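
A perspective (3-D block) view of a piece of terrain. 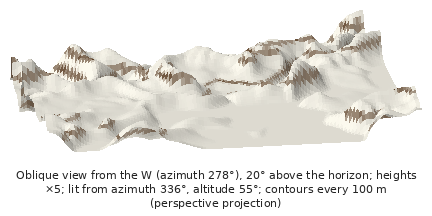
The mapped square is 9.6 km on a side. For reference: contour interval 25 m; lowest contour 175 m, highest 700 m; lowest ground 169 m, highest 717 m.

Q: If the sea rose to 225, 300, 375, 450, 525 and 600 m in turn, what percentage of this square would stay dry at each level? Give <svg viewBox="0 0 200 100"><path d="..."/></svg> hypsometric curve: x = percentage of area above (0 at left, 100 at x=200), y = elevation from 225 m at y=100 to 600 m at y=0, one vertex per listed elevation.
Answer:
<svg viewBox="0 0 200 100"><path d="M194 100l-20-20-21-20-16-20-66-20-57-20"/></svg>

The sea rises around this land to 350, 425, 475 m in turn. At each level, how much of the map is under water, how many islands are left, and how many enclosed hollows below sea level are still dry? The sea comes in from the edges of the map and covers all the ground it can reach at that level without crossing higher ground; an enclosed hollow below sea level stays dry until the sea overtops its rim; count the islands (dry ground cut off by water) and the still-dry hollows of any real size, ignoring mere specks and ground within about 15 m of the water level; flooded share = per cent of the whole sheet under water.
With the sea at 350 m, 19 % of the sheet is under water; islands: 0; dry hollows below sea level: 0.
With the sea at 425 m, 29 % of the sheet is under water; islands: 0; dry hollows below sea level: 0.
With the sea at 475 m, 34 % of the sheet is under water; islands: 0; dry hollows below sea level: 0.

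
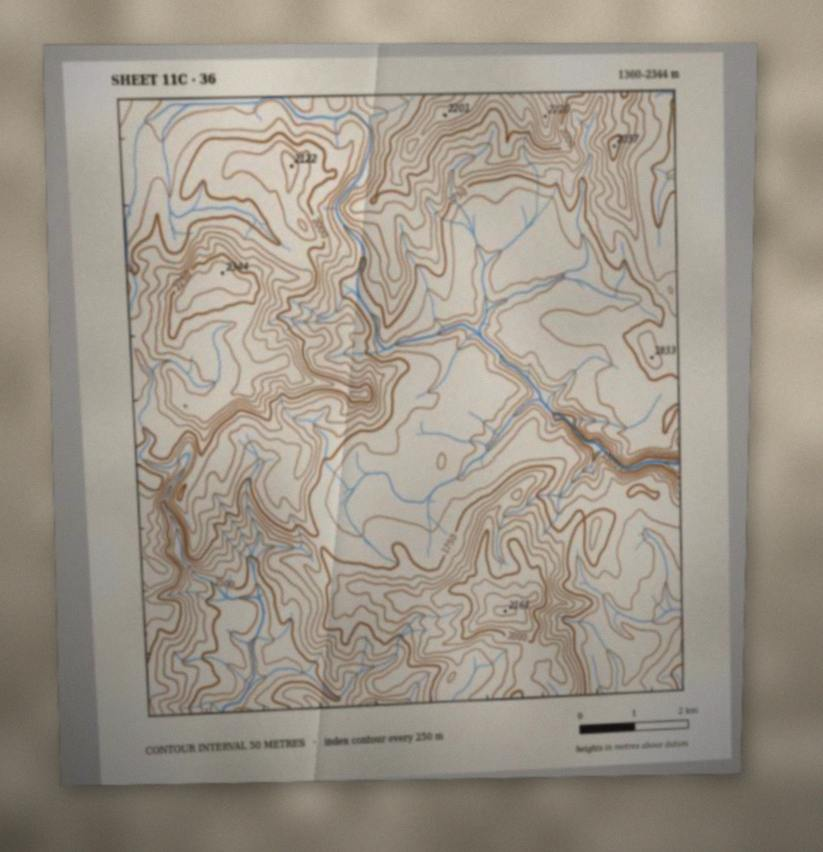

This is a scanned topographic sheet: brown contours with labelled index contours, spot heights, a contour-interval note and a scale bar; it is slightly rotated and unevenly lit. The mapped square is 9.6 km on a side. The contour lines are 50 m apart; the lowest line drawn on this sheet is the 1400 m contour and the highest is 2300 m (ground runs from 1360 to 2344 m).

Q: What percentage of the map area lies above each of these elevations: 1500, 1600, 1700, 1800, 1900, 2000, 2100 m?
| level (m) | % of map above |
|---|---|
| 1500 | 96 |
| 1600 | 91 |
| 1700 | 68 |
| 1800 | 47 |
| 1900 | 32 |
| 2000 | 17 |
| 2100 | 7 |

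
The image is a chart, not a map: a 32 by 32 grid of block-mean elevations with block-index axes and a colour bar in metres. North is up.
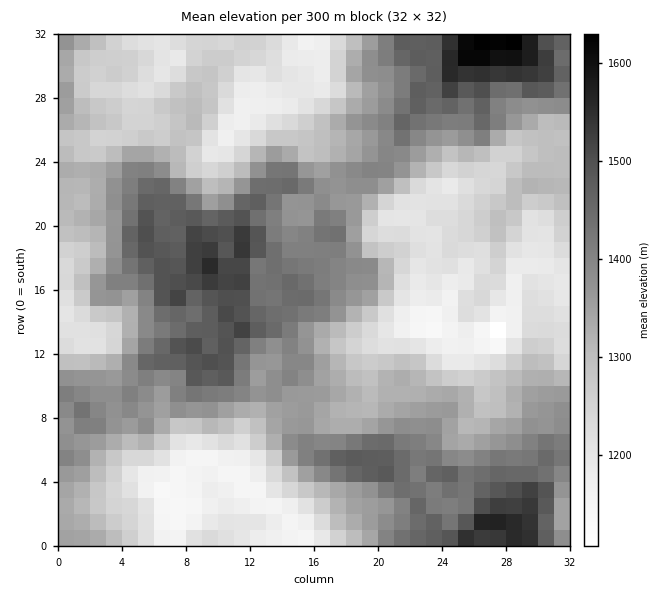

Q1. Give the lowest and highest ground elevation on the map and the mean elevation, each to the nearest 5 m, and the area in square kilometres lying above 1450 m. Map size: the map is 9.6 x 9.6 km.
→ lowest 1090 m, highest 1645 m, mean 1335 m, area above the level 14.8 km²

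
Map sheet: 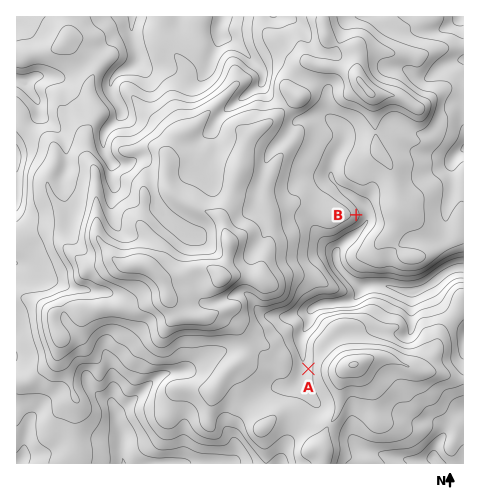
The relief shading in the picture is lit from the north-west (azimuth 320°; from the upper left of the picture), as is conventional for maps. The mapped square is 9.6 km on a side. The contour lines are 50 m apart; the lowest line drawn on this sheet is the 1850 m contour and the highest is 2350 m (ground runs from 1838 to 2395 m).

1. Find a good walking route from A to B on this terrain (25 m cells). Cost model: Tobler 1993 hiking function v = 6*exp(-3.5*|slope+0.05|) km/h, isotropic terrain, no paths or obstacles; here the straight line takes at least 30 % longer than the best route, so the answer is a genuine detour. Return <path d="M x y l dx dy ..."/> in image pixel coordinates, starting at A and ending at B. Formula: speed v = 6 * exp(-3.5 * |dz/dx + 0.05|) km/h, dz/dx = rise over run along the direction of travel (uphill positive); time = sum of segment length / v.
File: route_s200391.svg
<path d="M308 369l-6-12 0-7-4-9 0-9 2-5 0-6-1-2-2-3-2-2 0-2 19-36 0-5-5-9 0-10 7-14 2-1 7-3 3 0 23-12 4-4 1-3"/>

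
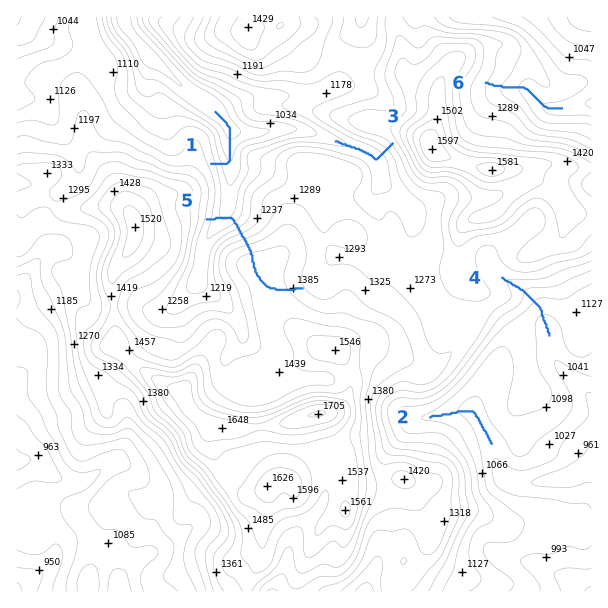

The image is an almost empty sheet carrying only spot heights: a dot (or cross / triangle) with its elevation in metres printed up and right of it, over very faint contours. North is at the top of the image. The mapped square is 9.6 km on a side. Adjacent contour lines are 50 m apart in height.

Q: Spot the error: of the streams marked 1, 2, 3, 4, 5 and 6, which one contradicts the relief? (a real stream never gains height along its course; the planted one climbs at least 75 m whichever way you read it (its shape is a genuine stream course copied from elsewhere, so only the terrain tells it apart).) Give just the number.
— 5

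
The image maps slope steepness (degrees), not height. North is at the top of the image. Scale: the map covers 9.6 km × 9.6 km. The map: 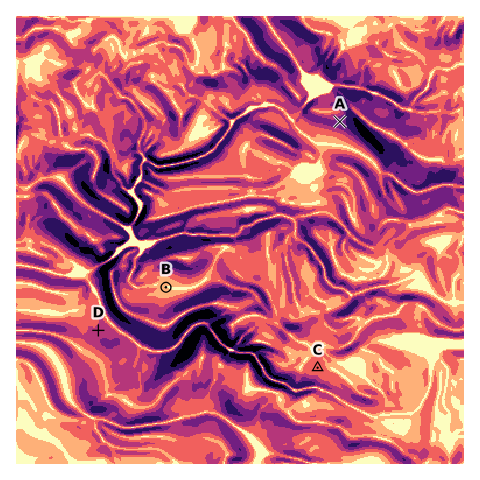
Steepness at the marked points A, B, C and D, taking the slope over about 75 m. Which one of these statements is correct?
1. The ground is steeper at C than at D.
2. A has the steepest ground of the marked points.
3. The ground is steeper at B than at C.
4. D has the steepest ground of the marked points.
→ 2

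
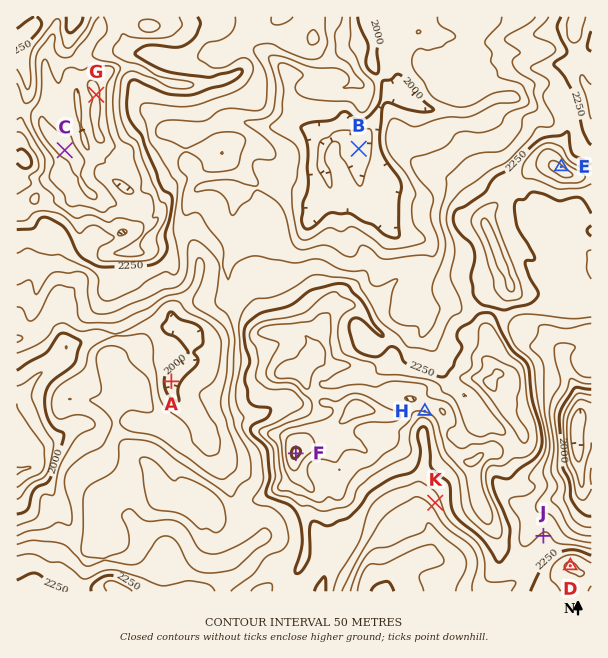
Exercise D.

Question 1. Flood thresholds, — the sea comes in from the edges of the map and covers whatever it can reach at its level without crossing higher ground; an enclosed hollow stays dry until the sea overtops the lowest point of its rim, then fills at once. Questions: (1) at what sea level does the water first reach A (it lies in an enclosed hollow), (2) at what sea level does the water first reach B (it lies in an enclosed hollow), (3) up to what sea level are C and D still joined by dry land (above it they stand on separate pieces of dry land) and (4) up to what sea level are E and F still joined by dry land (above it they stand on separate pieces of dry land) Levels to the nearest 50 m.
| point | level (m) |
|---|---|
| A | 2050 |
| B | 2000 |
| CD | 2150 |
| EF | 2250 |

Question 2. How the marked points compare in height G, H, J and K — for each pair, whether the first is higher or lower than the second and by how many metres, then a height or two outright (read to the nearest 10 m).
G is higher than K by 290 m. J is lower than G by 250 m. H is higher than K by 180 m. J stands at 2210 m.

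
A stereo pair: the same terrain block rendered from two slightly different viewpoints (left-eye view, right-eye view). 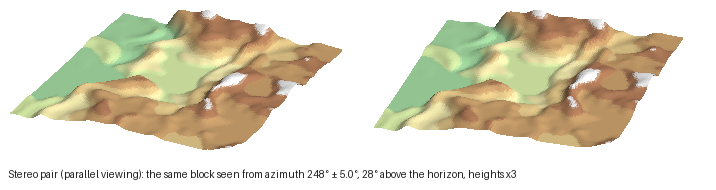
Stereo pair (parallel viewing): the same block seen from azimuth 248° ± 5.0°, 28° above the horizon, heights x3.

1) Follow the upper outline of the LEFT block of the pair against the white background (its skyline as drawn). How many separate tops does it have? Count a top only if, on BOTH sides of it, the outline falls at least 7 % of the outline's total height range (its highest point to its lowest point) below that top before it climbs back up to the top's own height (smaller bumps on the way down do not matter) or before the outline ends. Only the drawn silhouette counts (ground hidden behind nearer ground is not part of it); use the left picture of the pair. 2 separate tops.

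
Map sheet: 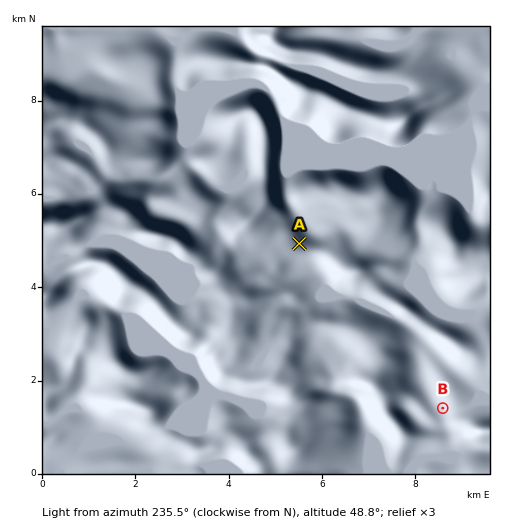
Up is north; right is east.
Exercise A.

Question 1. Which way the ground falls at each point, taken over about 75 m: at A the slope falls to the NE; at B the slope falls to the SW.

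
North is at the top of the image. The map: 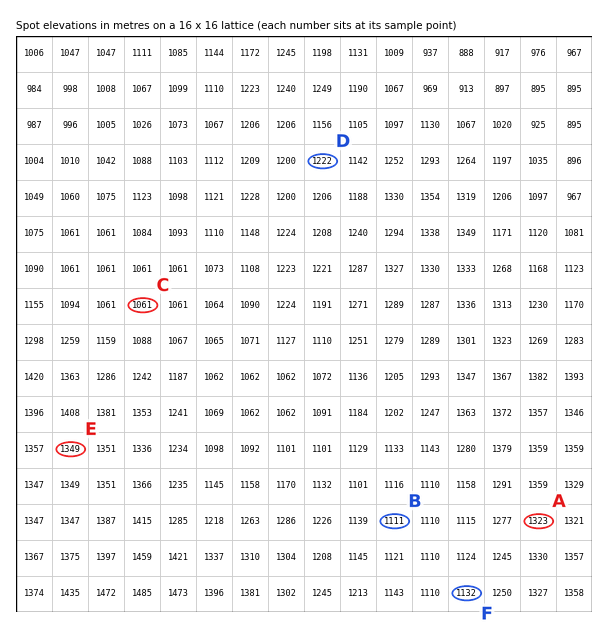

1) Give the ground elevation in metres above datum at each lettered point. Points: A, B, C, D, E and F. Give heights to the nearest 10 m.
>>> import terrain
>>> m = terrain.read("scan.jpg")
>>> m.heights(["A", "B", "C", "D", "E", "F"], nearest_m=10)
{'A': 1320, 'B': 1110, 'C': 1060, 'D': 1220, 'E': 1350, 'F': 1130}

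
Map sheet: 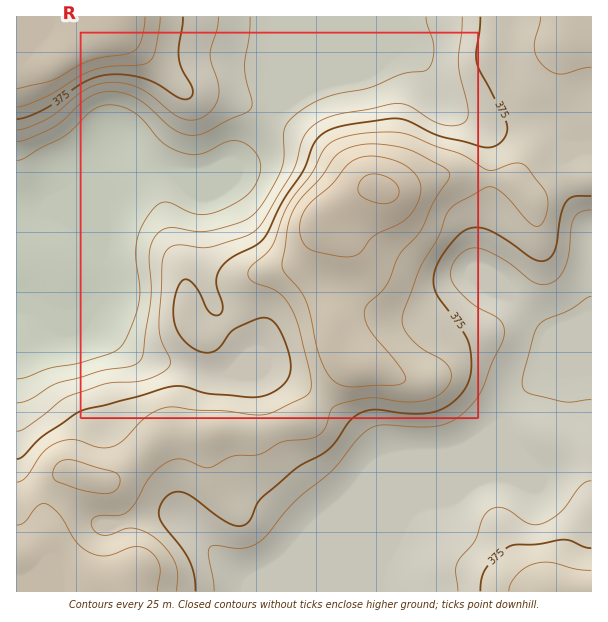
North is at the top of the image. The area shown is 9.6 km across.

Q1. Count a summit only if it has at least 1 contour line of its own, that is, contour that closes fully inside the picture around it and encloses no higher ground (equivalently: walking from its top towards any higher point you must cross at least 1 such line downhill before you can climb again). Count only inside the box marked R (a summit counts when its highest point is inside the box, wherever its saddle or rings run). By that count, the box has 1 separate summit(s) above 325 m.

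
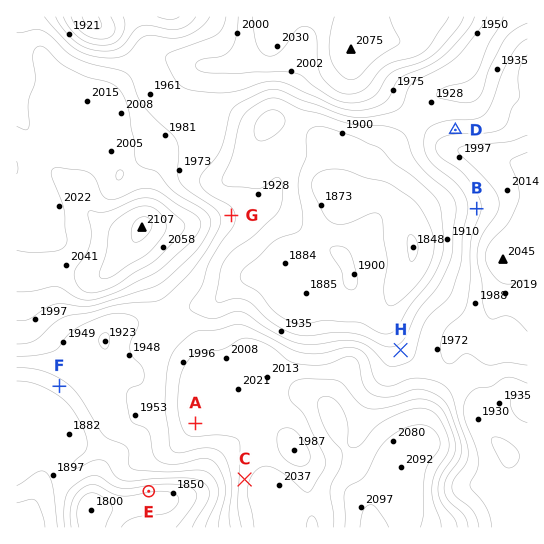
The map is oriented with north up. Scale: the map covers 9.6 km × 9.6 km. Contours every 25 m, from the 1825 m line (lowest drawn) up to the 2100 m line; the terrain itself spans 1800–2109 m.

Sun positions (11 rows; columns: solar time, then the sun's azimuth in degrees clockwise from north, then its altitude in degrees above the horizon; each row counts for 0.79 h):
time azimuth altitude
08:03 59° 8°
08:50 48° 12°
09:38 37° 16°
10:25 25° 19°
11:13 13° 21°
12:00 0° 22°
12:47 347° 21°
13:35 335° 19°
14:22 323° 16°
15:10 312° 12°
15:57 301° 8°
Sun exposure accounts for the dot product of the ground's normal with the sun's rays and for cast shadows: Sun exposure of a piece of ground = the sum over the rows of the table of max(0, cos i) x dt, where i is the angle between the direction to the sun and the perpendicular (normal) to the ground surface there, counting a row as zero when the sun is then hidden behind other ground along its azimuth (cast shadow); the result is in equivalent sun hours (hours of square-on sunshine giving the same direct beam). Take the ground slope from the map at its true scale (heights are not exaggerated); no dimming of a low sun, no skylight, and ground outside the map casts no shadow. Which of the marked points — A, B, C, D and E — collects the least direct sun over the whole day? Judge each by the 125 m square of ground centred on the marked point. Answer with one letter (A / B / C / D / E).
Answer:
E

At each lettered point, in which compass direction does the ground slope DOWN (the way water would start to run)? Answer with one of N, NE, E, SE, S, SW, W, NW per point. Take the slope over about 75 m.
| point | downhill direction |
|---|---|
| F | SW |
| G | E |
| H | NW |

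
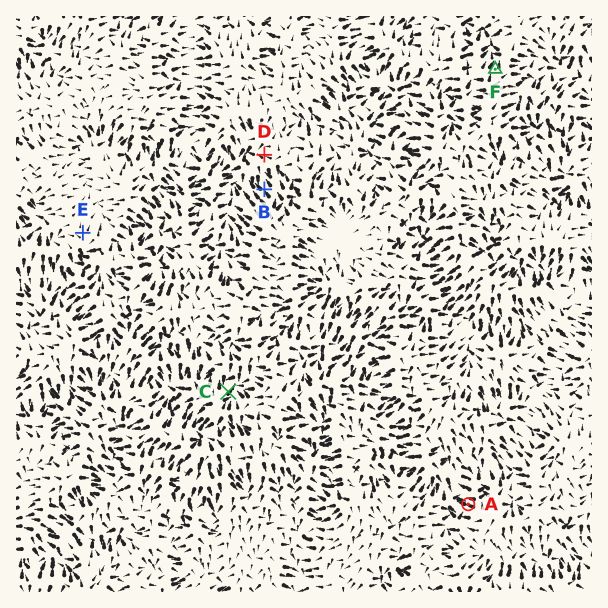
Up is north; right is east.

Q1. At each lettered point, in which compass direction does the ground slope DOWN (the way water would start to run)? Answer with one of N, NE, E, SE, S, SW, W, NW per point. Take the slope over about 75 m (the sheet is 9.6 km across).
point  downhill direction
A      W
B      NW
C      NE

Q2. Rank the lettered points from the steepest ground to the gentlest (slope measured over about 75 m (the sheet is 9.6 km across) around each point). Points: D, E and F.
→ F D E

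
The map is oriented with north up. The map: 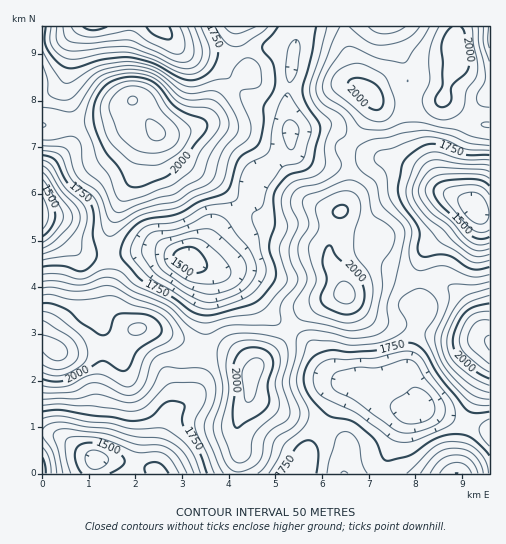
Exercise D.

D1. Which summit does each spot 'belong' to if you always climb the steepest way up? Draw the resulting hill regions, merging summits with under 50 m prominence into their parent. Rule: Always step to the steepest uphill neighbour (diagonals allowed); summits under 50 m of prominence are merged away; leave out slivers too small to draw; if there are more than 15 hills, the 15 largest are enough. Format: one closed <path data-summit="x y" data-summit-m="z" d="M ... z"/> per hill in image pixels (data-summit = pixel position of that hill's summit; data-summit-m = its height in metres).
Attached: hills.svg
<path data-summit="156 132" data-summit-m="2162" d="M158 26l-78 0-15 10-23 3 0 182 16 10 17 18 12 6 22 2 33-6 20 0 24 8 9-2 52-55 9-21 34-35-3-49 7-42-2-5-11-3-13 0-19 2-15 6-42-2-15-7z"/><path data-summit="345 293" data-summit-m="2073" d="M291 144l-3 5-32 32-6 17-14 18-19 16-16 20-12 8 51 20 32 38 32 21 9 8 9 17 19 17 20 2 19 16 18 9 7 2 13-1 2-3-12-28 0-17 14-52-4-23 2-23 7-16 48-40-7-5-28-13-21-18-28-11-10-2-30 2-12 4-18 0-19-7-10-9z"/><path data-summit="54 349" data-summit-m="2173" d="M43 222l-1 211 17 3 36 23 0 15 61 0 3-25 7-27 8-12 16-10 6-11 9-52 0-27 4-22-1-13-4-6-9-6-33-12-20 0-33 6-22-2-12-6-17-18z"/><path data-summit="251 374" data-summit-m="2070" d="M201 265l-1 1 8 9 1 13-4 22 0 27-7 43-8 20-16 10-8 12-10 40 0 11 143 1 8-23 10-21 12-16 9-21 8-9 6-2-11-1-9-7-10-10-9-17-14-12-27-17-32-38-11-6-13-2z"/><path data-summit="489 343" data-summit-m="2159" d="M474 208l-42 34-8 11-6 22 1 20 3 14-11 40-3 29 13 30 68 23 1-217-10-1z"/><path data-summit="370 95" data-summit-m="2026" d="M391 26l-91 0-5 17-8 54 2 29 2 4 32-4 10 2 25 20 15 8 44 14 27 20-32-50-5-68z"/><path data-summit="454 48" data-summit-m="2036" d="M489 26l-97 1 15 45 5 68 27 44 11 10 18 8 16 12 6-1z"/><path data-summit="345 473" data-summit-m="1853" d="M361 383l-13 0-10 10-9 21-12 16-10 21-7 23 86-1 0-12 12-31 8-15 7-5-8 0-25-11z"/><path data-summit="457 473" data-summit-m="2001" d="M422 408l-11 3-7 8-18 42 1 13 103-1 0-42-2-1-23-6z"/><path data-summit="237 27" data-summit-m="1885" d="M299 26l-140 1 25 23 8 3 42 2 15-6 19-2 13 0 12 5z"/><path data-summit="43 473" data-summit-m="1780" d="M50 433l-8 1 1 40 51-1 1-14-31-21z"/>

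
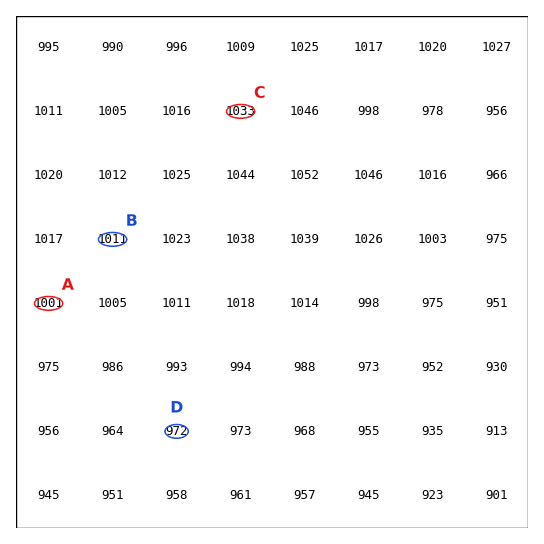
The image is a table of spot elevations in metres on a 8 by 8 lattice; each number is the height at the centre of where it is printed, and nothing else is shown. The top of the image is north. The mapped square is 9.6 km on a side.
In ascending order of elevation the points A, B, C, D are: D A B C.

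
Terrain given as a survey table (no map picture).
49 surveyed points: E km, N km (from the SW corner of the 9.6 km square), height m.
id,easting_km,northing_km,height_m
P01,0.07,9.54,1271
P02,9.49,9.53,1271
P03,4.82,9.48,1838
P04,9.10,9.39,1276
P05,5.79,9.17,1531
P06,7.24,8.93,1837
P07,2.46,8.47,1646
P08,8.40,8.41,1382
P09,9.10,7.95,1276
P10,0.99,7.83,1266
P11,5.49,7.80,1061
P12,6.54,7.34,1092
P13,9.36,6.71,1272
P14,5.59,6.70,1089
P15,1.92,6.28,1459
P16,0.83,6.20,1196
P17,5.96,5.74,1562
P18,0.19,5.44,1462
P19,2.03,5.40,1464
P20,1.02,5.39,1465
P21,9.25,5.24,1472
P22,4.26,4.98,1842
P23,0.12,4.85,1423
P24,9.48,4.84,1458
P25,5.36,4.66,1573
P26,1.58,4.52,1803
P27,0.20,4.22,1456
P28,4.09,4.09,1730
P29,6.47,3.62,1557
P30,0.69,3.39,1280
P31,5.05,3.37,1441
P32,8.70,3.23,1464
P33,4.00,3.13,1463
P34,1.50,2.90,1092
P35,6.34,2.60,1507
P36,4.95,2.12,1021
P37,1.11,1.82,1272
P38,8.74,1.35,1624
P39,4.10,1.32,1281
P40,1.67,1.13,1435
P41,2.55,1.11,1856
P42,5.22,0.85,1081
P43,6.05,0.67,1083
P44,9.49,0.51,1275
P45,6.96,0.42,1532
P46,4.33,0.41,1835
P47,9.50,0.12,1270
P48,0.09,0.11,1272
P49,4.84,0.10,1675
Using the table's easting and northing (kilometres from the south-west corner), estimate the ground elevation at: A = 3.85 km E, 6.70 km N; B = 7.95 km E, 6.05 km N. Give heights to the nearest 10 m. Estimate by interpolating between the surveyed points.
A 1290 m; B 1450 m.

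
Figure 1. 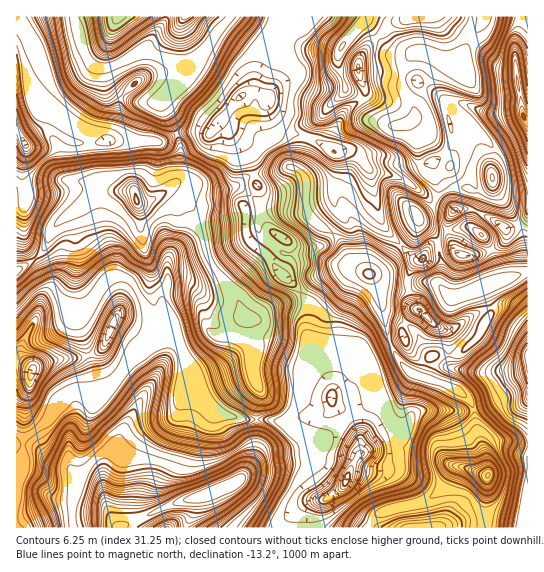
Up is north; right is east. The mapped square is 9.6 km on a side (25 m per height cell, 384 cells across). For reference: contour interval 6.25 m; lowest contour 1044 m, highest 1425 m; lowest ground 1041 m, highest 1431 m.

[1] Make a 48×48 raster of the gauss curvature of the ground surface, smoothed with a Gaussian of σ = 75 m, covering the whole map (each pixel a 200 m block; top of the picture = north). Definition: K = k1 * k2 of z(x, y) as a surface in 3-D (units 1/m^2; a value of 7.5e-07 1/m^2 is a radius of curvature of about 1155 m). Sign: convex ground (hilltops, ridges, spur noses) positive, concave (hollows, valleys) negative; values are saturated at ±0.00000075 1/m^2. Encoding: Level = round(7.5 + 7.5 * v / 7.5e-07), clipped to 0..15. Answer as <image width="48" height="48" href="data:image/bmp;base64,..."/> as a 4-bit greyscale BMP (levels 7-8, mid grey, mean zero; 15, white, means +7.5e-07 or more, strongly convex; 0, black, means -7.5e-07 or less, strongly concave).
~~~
<image width="48" height="48" href="data:image/bmp;base64,Qk32BAAAAAAAAHYAAAAoAAAAMAAAADAAAAABAAQAAAAAAIAEAAATCwAAEwsAABAAAAAAAAAAAAAAABEREQAiIiIAMzMzAERERABVVVUAZmZmAHd3dwCIiIgAmZmZAKqqqgC7u7sAzMzMAN3d3QDu7u4A////AHeHd3iId3iXd4d3eId3d2h3d4h4iHd3h3d3d2iYd3Znd4h3iHd3Zmeql3iHd3dmh3aYh3ind3Z4iIiHeIh3uHd4mHZ3d4MFd2fHd3eHeHh4d4iaWHZ3hJlmeIVHeJeUeHdmd3Z4h3d4mHefl5Z4h7tmebpFaG/4hol4h3d4h3eIiIivlpR3iId4eJh3pyv5codol3d4h3d3d3dmNnd3iIaId3eXmHdkmnd4p0Z3d3d3d3dla5R3h3ipZ3XHeJYjhmeHuaeId2eIeJt7/VZ3iHiXd3bKd4d7k3d3d6eIh2moeIhmA3iHd3Z3d4dXd4iIdnZ3VYmHd2mYeIiYBWeHd3d3d3iHaGR5h1Rod3iId3eId3d3i1V4eHeHhmrHZ1S4do6Jh3iIiZiIh3d4v4Z3eIh3dUh3iLpoh5yJiHd3eah4h3h5mXd3d3d3dqh3eZZneJuVh3h3doh3iIeIdomHd3eIiLiHcH13d3uUd2dnd3dniId3domId3eIiYd3dWqHaHZ3h1aXiHZnZndnh3d4d3iIdoeIaIhme3Z3iIeoh4d3Wqh3d5d4h3iZVbd3d3mWeHh4iIeYh3eHfId3eIeId4iYeIh6aHiIh3uoiIeLd3iJiHiIiIiHd3h3hzh2Z4eHl3iXd3d7h3h3iHd3iZdnd3d4iK+qyHd3eHdnd3d2Z3hnd3eHeJVYh4dnd2d4iHh2Z4l4dnd3d3eHd3eIeIdWd5h3eFV4d3iHiJeLh3iIiEaXd3d3eJl4aIeIiFWLdniIiIV2aIiqd0Z3eHd3d4h4ioeIiXm0aYiIiHN3eId6femoiHeId4d3aYiIh2nEfLhHd5doeIdlaYi5Z3iJh3iGh3iIdkd1iYc3h4eId3d3eHRmZ3iIh4mHhWh3hop1V32ohnaoeId3d3Z3d3d3h3eIh4d4h4mnR6h6VamIiId3d3d4iHeId3iIeId4eImG60R4ZomFd3d4i3d4eIiod3h3eIh3eZlUmneJl3mFZ3d3mnd3iIZniHh3iHh3eolnZnaHh2VtqIh3h4iHiqZneHd4d3h3ZXiId3e5hiJdt4mHeHaJmnWHVqqIdniJd3iHiHeohnhTeHiHeYV2eHaIh62YiYZ4iHZ4h3d4hv8jeHeIhm9yind3h2ZmeYiIeHiHd3h4h4pXeHeId4wgiYeHh4d3eHeIiHiIeIiIhyh3eHeId4gQmIiIh3dmdmeXiHiIeHd3domHd3Z4d4zZmIh3d3h3yIeoh3iIiHWHf4iHd3iUW5iGmHd3eId3l3R3d3iIh2JmiJh3Z4iGSYh3d3eIeId3h4d4d3d4h453Y4h3apiHm3d4iXd4iHd4d3hniHh3eJt3mId3iYiHend4iIeHeHeJd1iYd3h4eImHmHeIiIdnd3d3eIiHd3eIinqneId3eHTWuHiIeHVWd3d3d3eHd3d2aoiHiIiHeHJ1+XiIiHapeId4d3eId4d2aZd2eIiHd3eolXiHiIi5eIiIh4d4d3d3d3d3d3iIh3ioFYd3d4iYd3iIeJeJZ3eIeYeIh4eIiHeZRw=="/>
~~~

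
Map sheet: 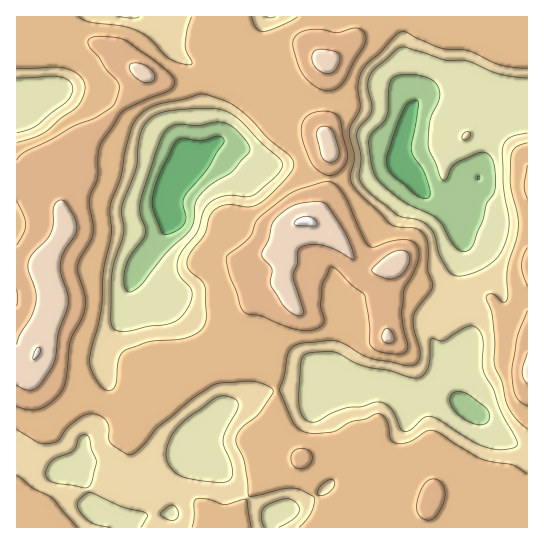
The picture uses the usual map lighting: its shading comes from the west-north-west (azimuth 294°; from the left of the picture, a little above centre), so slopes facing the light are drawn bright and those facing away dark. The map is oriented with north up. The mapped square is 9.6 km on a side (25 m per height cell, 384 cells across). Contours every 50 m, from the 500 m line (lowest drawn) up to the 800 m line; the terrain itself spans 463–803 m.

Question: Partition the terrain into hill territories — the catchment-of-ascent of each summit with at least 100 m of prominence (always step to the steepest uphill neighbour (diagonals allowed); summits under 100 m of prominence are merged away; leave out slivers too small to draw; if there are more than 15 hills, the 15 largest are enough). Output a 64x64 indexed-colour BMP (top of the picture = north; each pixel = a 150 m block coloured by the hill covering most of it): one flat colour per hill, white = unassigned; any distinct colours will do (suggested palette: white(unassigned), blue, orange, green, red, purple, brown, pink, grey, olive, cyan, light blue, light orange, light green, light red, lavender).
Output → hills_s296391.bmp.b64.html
<image width="64" height="64" href="data:image/bmp;base64,Qk12CAAAAAAAAHYAAAAoAAAAQAAAAEAAAAABAAQAAAAAAAAIAAATCwAAEwsAABAAAAAAAAAA////ALR3HwAOf/8ALKAsACgn1gC9Z5QAS1aMAMJ34wB/f38AIr28AM++FwDox64AeLv/AIrfmACWmP8A1bDFABERERERERERERERERERERERERERERERERERERERERERERERERERERERERERERERERERERERERERERERERERERERERERERERERERERERERERERERERERERERERERERERERERERERERERERERERERERERERERERERERERERERERERERERERERERERERERERERERERERERERERERERERERERERERERERERERERERERERERERERERERERERERERERERERERERERERERERERERERERERERERERERERERERERERERERIiIRERERERERERERERERERERERERERERERERERERESIiIiERERERERERERERERERERERERERERERERERERESIiIiIRERERERERERERERERERERERERERERERERERERIiIiIhERERERERERERERERERERERERERERERERERETMiIiIiIRERERERERERERERERERERERERERERERERETMyIiIiIiEREREREREREREREREREREREREREREREREzMzIiIiIiIRERERERERERERERERERERERERERERERETMzMiIiIiIiEREREREREREREREREREREREREREREREzMzMyIiIiIiIREREREREREREREREREREREREREREREzMzMzIiIiIiIhEREREREREREREREREREREREREREREzMzMzMiIiIiIiERERERERERERERERERERERERERERETMzMzMyIiIiIiIRERERERERERERERERERERERERERERMzMzMzIiIiIiIhEREREREREREREREREREREREREREREzMzMzMiIiIiIiERERERERERERERERERERERERERERERMzMzMyIiIiIiIREREREREREREREREREREREREREREREzMzMzIiIiIiIhERERERERERERERERERERERERERERETMzMzMiIiIiIiIREREREREREREREREREREREREREREREzMzMyIiIiIiIhERERERERERERERERERERERERERERETMzMzIiIiIiIiIRERERERERERERERERERERERERERETMzMzMiIiIiIiIhERERERERERERERERERERERERERETMzMzMyIiIiIiIiIRERERERERERERERERERERERERERMzMzMzIiIiIiIiIhERERERERERERERERERERERERERMzMzMzMiIiIiIiIiEREREREREREREREREREREREREREzMzMzMyIiIiIiIiIRERERERERERERERERERERERERETMzMzMzIiIiIiIiIiEREREREREREREREREREREREREREzMzMzMiIiIiIiIiIRERERERERERERERERERERERERETMzMzMyIiIiIiIiIiEREREREREREREREREREREREREREzMzMzIiIiIiIiIiIhERERERERERERERERERERERERETMzMzMiIiIiIiIiIiERERERERERERERERERERERERERMzMzMyIiIiIiIiIiIhEREREREREREREREREREREREREzMzMzIiIiIiIiIiIiIREREREREREREREREREREREREzMzMzMiIiIiIiIiIiIhERERERERERERERERERERERERMzMzMyIiIiIiIiIiIiERERERERERERERERERERERERETMzMzIiIiIiIiIiIiIRERERERERERERERERERERERERMzMzMiIiIiIiIiIiIhEREREREREREREREREREREREREzMzMyIiIiIiIiIiIiERERERERERERERERERERERERETMzMzIiIiIiIiIiIiIhEREREREREREREREREREREREREzMzMiIiIiIiIiIiIiIRERERERERERERERERERERERETMzMyIiIiIiIiIiIiIhERERERERERERERERERERERERMzMzIiIiIiIiIiIiIiIhERERERERERERERERERERERETMzMiIiIiIiIiIiIiIiIRERERERERERERERERERERERMzMyIiIiIiIiIiIiIiIhEREREREREREREREREREREREzMzIiIiIiIiIiIiIiIiERERERERERERERERERERERETMzMiIiIiIiIiIiIiIiEREREREREREREREREREREREREzMyIiIiIiIiIiIiIiIRERERERERERERERERERERERERMzIiIiIiIiIiIiIiIhEREREREREREREREREREREREREREiIiIiIiIiIiIiIiERERERERERERERERERERERERERESIiIiIiIiIiIiIiIRERERERERERERERERERERERERERIiIiIiIiIiIiIiIhEREREREREREREREREREREREREREiIiIiIiIiIiIiIiERERERERERERERERERERERERERESIiIiIiIiIiIiIiIRERERERERERERERERERERERERERIiIiIiIiIiIiIiEREREREREREREREREREREREREREREiIiIiIiIiIiIiERERERERERERERERERERERERERERESIiIiIiIiIiIiERERERERERERERERERERERERERERERIiIiIiIiIiIiIREREREREREREREREREREREREREREREiIiIiIiIiIiIhERERERERERERERERERERERERERERESIiIiIiIiIiIiERERERERERERERERERERERERERERER"/>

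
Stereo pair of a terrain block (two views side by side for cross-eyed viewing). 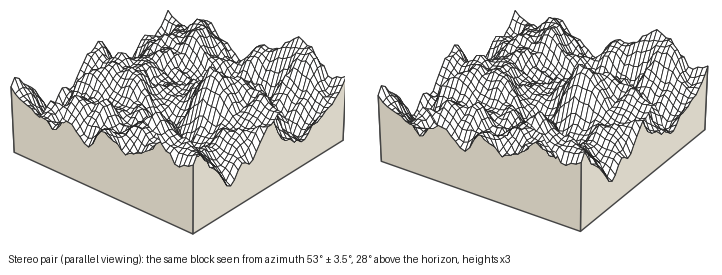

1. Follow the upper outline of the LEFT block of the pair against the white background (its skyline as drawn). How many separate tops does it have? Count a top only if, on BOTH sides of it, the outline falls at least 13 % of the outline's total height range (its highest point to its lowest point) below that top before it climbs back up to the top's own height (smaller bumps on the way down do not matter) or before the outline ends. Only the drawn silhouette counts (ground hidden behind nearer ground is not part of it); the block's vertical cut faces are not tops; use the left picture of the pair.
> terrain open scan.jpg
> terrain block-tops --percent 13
3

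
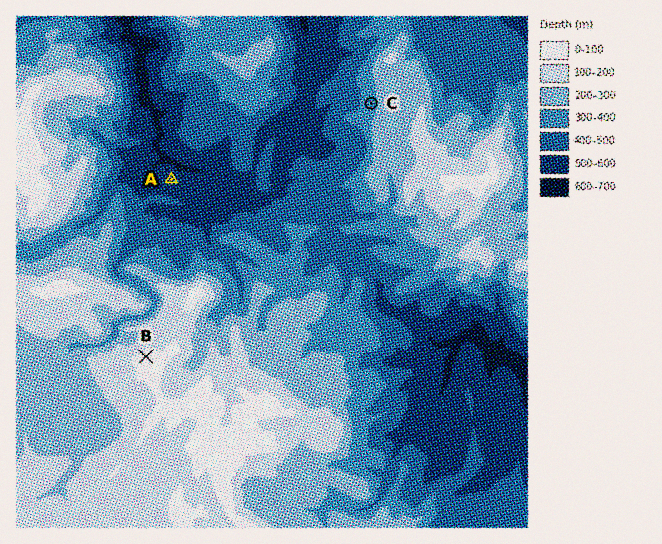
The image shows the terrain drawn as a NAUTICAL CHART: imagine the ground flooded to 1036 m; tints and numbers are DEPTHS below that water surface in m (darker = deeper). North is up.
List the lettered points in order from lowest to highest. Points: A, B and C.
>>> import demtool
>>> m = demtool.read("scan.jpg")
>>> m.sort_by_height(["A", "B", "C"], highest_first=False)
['A', 'C', 'B']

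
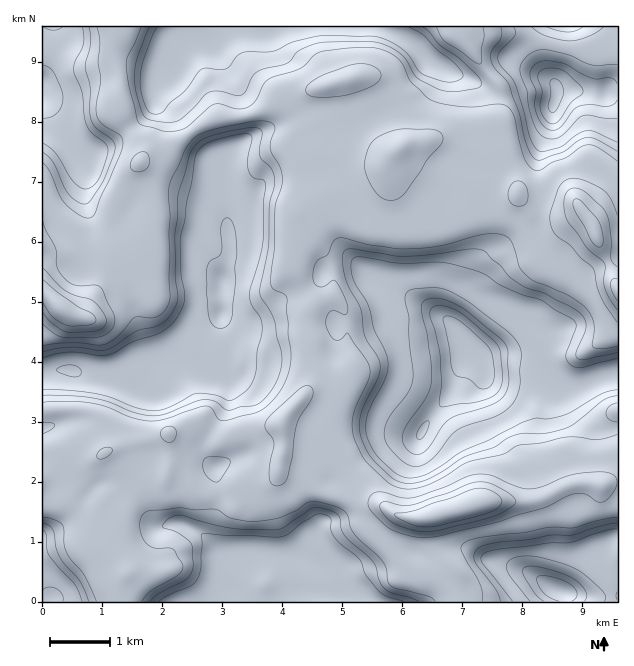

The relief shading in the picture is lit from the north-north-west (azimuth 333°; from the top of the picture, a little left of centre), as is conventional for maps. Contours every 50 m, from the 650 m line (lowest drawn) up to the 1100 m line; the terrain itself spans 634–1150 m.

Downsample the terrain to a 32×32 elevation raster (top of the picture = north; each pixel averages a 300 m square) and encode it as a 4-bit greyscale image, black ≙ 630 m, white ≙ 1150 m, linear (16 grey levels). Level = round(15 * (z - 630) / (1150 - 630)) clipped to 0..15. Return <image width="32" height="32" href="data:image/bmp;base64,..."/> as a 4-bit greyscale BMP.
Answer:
<image width="32" height="32" href="data:image/bmp;base64,Qk12AgAAAAAAAHYAAAAoAAAAIAAAACAAAAABAAQAAAAAAAACAAATCwAAEwsAABAAAAAAAAAAAAAAABEREQAiIiIAMzMzAERERABVVVUAZmZmAHd3dwCIiIgAmZmZAKqqqgC7u7sAzMzMAN3d3QDu7u4A////AFWKqoZlVVVVVWiZqpdTEkVXmqqpdVVVVVZ6qqqFQzRVaaqqqXVVVVVXmqqpdVVVVXqqqZh2ZmZVeaq7qpiId2aaqqmHiJmYdoqs7u3LqqqYqqqqqqmqqpmqvM3v/cu6qqqqqqqpqquqqqmJvNy7u7uqqqqqqZq7qqqWVoqqqqqqqquqqqqqq6qpZTRWeZqqqpqqqquqqruqqFQyRVZ4iZmqqph5qYmruqllQjNFVmeJiHZlVndnirqqdVMhE1VVZ1VVVVVVVnmqqoZUEQJVVVVlZlVVVVZ4qqqGVBACVVeHqqqGZVVWeaqZdVMQE1VXms7sqYZVVnmqmGVTEUVVZpru26qoVVaJqphlUzRVVnir27qqqFVWmqmXVVVVZniarbqqqqdVVoqphlZmZniaqry6qqqnVVWKqoiJmIiIqqvMuqqqp1VVeqqqqqqqmaq87KqaqqhVVXqqqqqqqqqqveyoeqqoZVV6qqq7qqqqur3Ll2iqqWVWeaqqu7qqqqqruoZXq6llVoqqqry7qqqomqplV5qqhmaaqqq8y6qqlmeXVXmpiJqYmqqqqqqqqoQ1ZVV6qGeJmaqqqqqqmZlzE0RFeqdWeIiqq7uqqHiJYxEzVomXVWZ3iaq7uoZnl1MjRFaJp1VVZmeJqqlleZZVVVVVeqllVVVVZmZmZ6qYZURV"/>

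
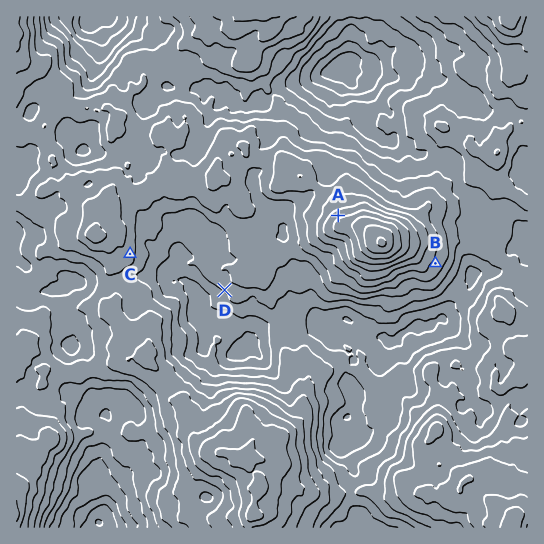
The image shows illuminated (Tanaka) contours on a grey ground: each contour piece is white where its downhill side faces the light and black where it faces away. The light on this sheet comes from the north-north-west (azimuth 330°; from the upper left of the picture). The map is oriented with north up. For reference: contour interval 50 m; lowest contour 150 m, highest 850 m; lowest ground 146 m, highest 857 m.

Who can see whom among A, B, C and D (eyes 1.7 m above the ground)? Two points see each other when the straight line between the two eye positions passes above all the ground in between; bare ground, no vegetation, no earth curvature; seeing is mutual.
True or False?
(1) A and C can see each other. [True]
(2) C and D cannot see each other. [False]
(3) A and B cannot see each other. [True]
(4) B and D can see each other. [False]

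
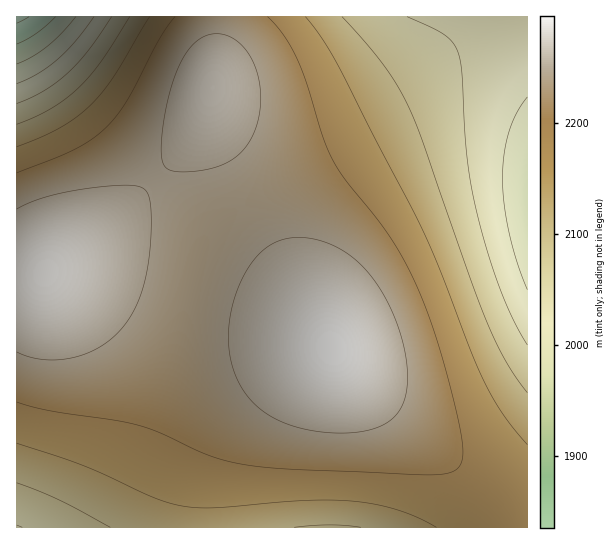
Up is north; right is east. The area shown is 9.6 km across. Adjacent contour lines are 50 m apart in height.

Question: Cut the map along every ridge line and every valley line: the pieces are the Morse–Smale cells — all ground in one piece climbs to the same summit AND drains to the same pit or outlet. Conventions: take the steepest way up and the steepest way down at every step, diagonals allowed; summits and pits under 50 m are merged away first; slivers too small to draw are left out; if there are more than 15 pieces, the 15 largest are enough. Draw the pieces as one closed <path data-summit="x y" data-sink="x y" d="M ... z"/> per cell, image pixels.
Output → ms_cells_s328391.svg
<path data-summit="333 349" data-sink="17 527" d="M210 99l-13 28-10 16-27 32-27 28-88 70-29 4 0 250 497 1-4-13-19-20-119-102-35-38-28-50-61-88-19-34-16-44-3-16z"/><path data-summit="333 349" data-sink="527 195" d="M527 16l-309 0-2 51-7 39 0 17 4 22 20 49 32 51 43 60 28 50 35 38 119 102 19 20 5 13 14-1z"/><path data-summit="333 349" data-sink="17 17" d="M217 16l-201 1 1 259 17 0 11-3 88-70 46-49 18-27 14-29 5-31z"/>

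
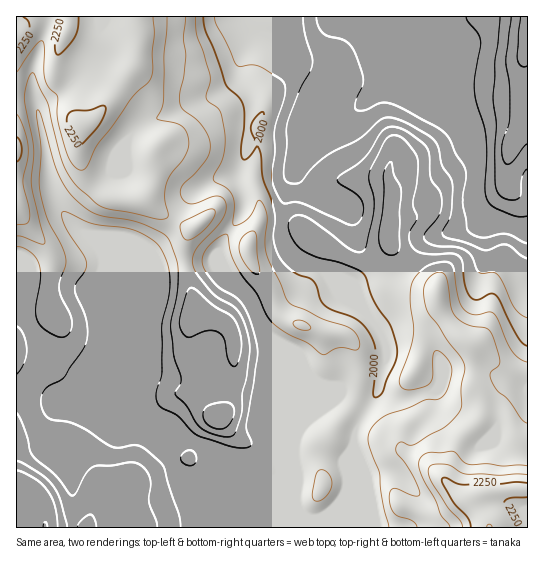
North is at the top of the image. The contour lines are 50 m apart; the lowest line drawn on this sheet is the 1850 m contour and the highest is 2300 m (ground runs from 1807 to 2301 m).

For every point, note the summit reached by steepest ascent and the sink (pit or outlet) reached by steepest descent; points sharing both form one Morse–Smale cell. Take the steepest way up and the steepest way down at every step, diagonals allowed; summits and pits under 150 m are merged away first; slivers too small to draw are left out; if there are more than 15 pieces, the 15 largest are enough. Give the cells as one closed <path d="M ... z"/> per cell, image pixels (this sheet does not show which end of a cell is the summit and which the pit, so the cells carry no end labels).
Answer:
<path d="M250 16l-234 1 0 294 9 6 23 40 13 14 29 17 56 23 8 9 19 7 8 6 4 6-11 6-6 6 0 3 8 19 14 15 63 25 46 0 10 6 10 0 15-10 9-10 12-25 0-43 24-41 8-31 0-10-7-18-9-13-40-37-8-12-28-12-12-16-2-23 6-28 8-21 12-22-18-6-23 3-16 0-2-2-1-15 5-20 0-14-11-22 0-10 12-22 8-6-6-6z"/><path d="M381 16l-130 0 1 7 9 10-8 6-12 22 0 10 11 22 0 14-5 20 1 15 2 2 16 0 23-3 18 6-12 22-8 21-6 28 0 19 4 9 14 14 14 4 12 7 6 10 40 37 9 13 7 18 0 10-8 31-24 41-2 14 4 14 0 68 170 1 1-298-26-7-8 0-13-8-6-12 0-18 2-11-1-19-11-21-12-14-12-7-38-38-19-42z"/><path d="M19 312l-3 1 1 215 340-1 0-68-1 11-11 25-11 14-15 10-10 0-10-6-46 0-63-25-14-15-8-19 0-3 6-6 11-6-4-6-8-6-19-7-8-9-56-23-29-17-13-14-23-40z"/><path d="M527 16l-146 1 3 16 19 42 38 38 12 7 10 10 5 9 8 16 1 19-2 11 0 18 4 8 11 10 17 3 15 5 6 0z"/>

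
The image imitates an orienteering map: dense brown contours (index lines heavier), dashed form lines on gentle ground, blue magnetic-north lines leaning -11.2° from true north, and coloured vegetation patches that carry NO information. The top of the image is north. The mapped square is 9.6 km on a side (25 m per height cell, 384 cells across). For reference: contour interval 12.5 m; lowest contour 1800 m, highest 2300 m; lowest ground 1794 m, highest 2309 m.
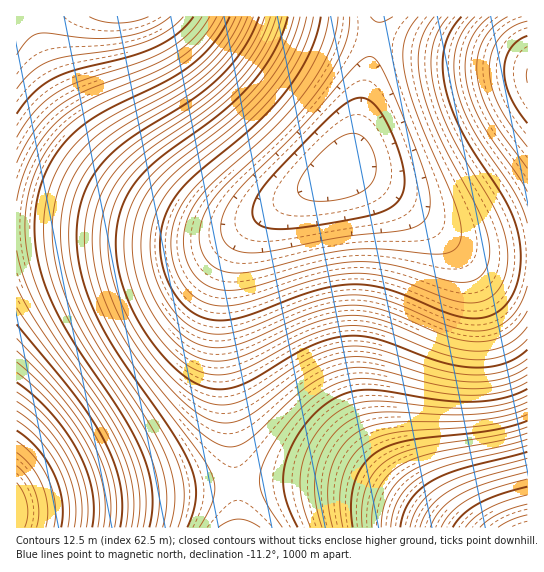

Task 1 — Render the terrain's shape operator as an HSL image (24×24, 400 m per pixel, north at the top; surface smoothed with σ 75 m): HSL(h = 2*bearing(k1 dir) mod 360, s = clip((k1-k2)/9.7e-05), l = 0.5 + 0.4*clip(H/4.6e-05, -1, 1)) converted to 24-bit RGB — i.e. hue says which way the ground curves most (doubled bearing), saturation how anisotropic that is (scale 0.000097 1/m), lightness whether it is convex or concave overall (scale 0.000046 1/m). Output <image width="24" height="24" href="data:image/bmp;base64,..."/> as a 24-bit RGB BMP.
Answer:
<image width="24" height="24" href="data:image/bmp;base64,Qk32BgAAAAAAADYAAAAoAAAAGAAAABgAAAABABgAAAAAAMAGAAATCwAAEwsAAAAAAAAAAAAA6Orh5OPo4d7t2NLwrJ/tdmH0OB7/FADkDgDLCwDUBgPcEx3YIz7WOGbRTo7PYLPUb8/dfd7mkuTrqeXuwOXw1Obx2+Hw49zv6uzf6OXj5eDrzMDkpo/jd1TqPQ77IgDUGwC/GgDNHArSHxvRLD3RRm7KWpvKasbTb9/Zc+jdfezjjOzonOXprNfkucbfzbzg7O7d6efi39XgxK/WooDWeEffSA3oKwDEJACzJwLELhLIMSTKOUPJVnjDaqnGdtLMdODIbOnMauzRburWd+Lbg8vWjqTJrIjL7vHa5uPY0cHHvZ/Hn3LIeTvSURXLMACzKACnMgm2Oxm+QC3ESE3BZoW9ebbCgtK8e+C4aOe6Wum8U+TAU9jFWr3FYX6yh0+47fDS3Ni8xLCrtpCznGW4eDe9UxuwMgebKwSYNxCoQiG1Sje9V1q6dZG3h8C+j9Kwgt+qZ+OnTuKlPdqmNcmqQaClRVuLYDOJ5Oqv1dCeu6aRp3+SmFulczugUCGVMQ2FKgqGOBeaRSmqUEG1ZGmzgp2zk7+ymdOnitydaNqTSNWLM8SHNZyBOHV3MjxeOh9V3eiK0c58taJ0m25si1mIaT6FSSV8LBJwJg91NB6NQzGgUEqtbnitjKawm7+podSgkNiQbM9+SMFvPJxnNnJcLUxNHyE0GQ4l2Ohiz9BYs6RUjnRZdFVkXUBrPyllJRZdIBRlLSR/OziVUVildIWoka6vn7+istOjptOTesBwUKVRQnhKM008ISoqFhUeGRAj0uhLyM9CrKZGhXdPZ1NQUUFaNitVHhlOGBhWKC5wPUuGVW2Yc5Khjaqeo7yavdCeu86PnbNxfI5ZWmJIOjsyHBkcGRUeGBAjyuJHwMo/paREgXlLYVhNSkNPLy1KGx5CGiNKKj1hPVx2Un2IaJiOfqSCoriKxMyOyseCsJ5ni29UZEhCQC40IhghGhMgFQ8kxtxFvMY8oJ5DfXdHX1pISEJILzFBHSQ5HCo/KUZVOWZqSX5yWpBvcKFqnbJ2xsV7xq5vs3tVkU5FbTc/Syg3LBkpHBIhEw8kxNZEu788m5VBe3NDX1lCRkU+MDU6HikyHC83JktKMGFTPHVYSYhWYplWkqtgvrZlwZRaslxElTg8di4/ViU7ORwxHRIhEhAjxc9Dt7E9l4o/e20+YFc8SEY4LzYwIC0tGzIvIUU3J1k9L21BOX5AUoxFf5xPsqZPuHpFp0U6lC87fSc/YiM/SCA6LxwyFBUlx8VCsJ09lXw7e2Q5YlI1TEUxNTgrICwjGi8jG0AnHlIrI2MtK3EtQX02ZoZBlY5GnWQ/mDYzjyk6gCQ/bSRCWCdCRCpDJis7wK1AqoY8lGs3fVkyZ0wuUUMrPT0mJC8eGDAYFj0ZFkobGFgcHmMeMGsnS3AzdXY9f1M6hC8whSc4gSQ/dydEaC9JVjtNO0tQtI5BpW44lVkwgkwrbUUnWEEkRj8gLzcbHjUVFjwREkQQEUwQFVMUIFcbMlklT1kyYEU0bS0veSg3fyc/fy1GdzlNaExTT2lZq25GplI4nUMvjzwpfj0nbEImW0kmSU8jL0wcHk8VE1EREFMTEVMXF1IcIE0jMUYtSTw2XjM8cjBEgTFMiTlUiEpafmVgXo1fqExLrTtDrDE6pS0ymTIti0IxfFc3cnI4SXEvKHEjGnAkFmwpFWUuGV0zIFI6KUZBNjVGWzpXczthiEBrlUxxmWB1lId6eax2qktxtztmvTJcvDBRtjRHqzw8nmFIlo5OZJVFNJQ3JZA/HYdFGXpKGWtOHFtSH0NOKDJRRjdjbUJ6kE6PoF+VoX6TpqaWmsKVsUSVwjmKzTR/zzh1y0JswlFit25jsKJvg7BlR7RUMq5hJKJoHJFsGH1uFmJpFD5YGy9dLS5yVUCJe1Sfl3SoqJassbiut9SzvDu8zDiv1D+j1kya012SzXKNxoeHw7SWpMGPb7+BR8SILL6SHqqWFY+SEGJ6CjpkDy1qITKFNzmfXlSziYC3qKa9wczI0ePPrDDJ1DvT2kzD22K52nqz15Ox1aux18u8w9K2l8qpbcutPtC8IMLEEpGqCGGOATh0BC16EzicKke7U2THho/JsbnQ0dzd4OvgmyXYxD7c3Vrf4HjU4ZbP4rPP5M3U6+Tf4Obau9jLkNPLXdDWJb7eDpDFAWCnADmAADGHBUG2GFbbUXvciqTausjg3+fr4erkiR/lsUTjzWrj34/k57Ll7NLn7d7m6uLh5ujj2+jnsNfee8XdPq3kCorjAF+8ADyPADmUAFDJB2v8T5HvjbTqwdTs3eXu4ufp"/>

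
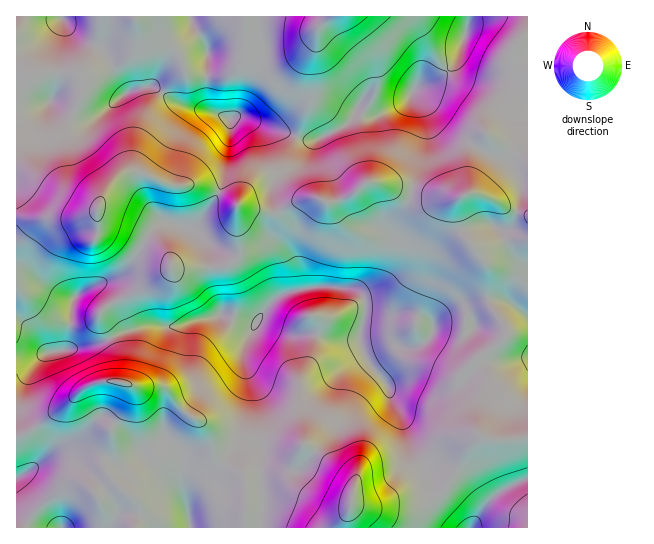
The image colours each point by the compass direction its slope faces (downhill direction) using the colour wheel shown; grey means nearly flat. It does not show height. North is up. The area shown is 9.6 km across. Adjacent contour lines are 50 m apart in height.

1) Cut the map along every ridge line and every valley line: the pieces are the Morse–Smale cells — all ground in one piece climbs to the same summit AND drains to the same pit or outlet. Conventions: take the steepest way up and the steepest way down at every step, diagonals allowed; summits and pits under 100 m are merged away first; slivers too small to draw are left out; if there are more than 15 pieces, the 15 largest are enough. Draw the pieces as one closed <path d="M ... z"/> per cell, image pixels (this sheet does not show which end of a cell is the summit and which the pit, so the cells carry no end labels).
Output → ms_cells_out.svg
<path d="M527 16l-57 0-13 43-14 16-13 8-13 4-14 17-25 12-9 0-12-7-5 10-6 6-31 15-9 0-35-11-26-12-16 2-14-6-6-6-2-8 0-52-12-18-5-13-173 0-1 201 14 2 45 0 19-6 18-31 14-10 15 0 30 13 22-1 13 3 17 8 15 10 27 7 13 0 19-11 14-4 16 6 10-2 13-5 16-13 7-2 45 14 29 0 6 2 8 0 6-4 11 0 19 8 14 10 16 4z"/><path d="M335 287l-21 0-29 6-8 4-18 21-14 24-2 9 0 8 5 19 0 25-7 32-18 30-10 10-14 6-8 9-4 9 4 28 336 1 1-211-17-14-10-4-11 0-20 8-16 2-15 8-6 8-7-6-19-6-42 3 0-14-8-11-6-3z"/><path d="M141 172l-15 0-9 5-12 14-11 22-19 6-59-1 0 101 7 4 13 12 11 17 46-7 29-13 24-7 29 2 44-12 36 9 9-14 13-13 16-6 21-4 37 1 6 3 7 7 2 17 41-2 19 6 7 6 6-8 15-8 16-2 20-8 16 1 22 15 0-100-17-4-25-15-8-3-11 0-6 4-8 0-6-2-29 0-48-14-8 4-12 11-13 5-10 2-16-6-14 4-19 11-13 0-27-7-15-10-17-8-13-3-22 1z"/><path d="M223 315l-28 5-20 7-29-2-24 7-29 13-44 7-16 5-16-1-1 158 25 14 149 0-3-21 1-12 11-14 14-6 10-10 14-22 4-8 7-32 0-25-5-19 0-8 12-26z"/><path d="M469 16l-278 0 0 2 4 11 12 18 0 52 2 8 6 6 14 6 16-2 26 12 35 11 9 0 31-15 6-6 5-10 12 7 9 0 25-12 14-17 13-4 13-8 14-16 10-28z"/><path d="M18 320l-2 1 0 34 17 2 14-4-11-18z"/><path d="M17 515l0 13 23-1z"/>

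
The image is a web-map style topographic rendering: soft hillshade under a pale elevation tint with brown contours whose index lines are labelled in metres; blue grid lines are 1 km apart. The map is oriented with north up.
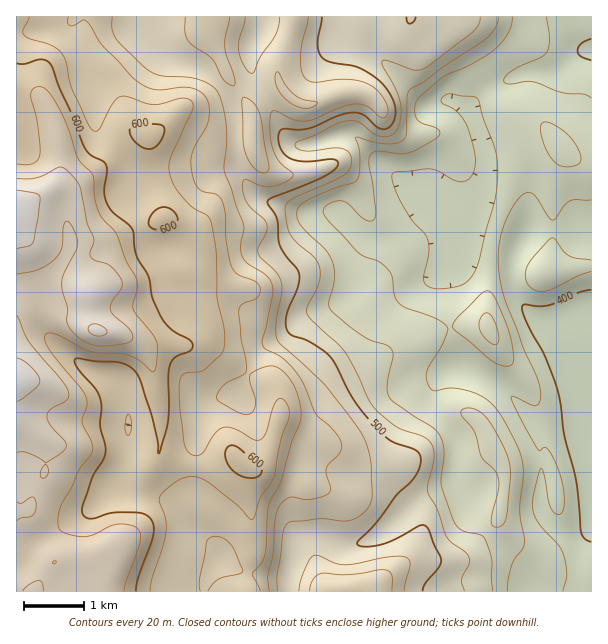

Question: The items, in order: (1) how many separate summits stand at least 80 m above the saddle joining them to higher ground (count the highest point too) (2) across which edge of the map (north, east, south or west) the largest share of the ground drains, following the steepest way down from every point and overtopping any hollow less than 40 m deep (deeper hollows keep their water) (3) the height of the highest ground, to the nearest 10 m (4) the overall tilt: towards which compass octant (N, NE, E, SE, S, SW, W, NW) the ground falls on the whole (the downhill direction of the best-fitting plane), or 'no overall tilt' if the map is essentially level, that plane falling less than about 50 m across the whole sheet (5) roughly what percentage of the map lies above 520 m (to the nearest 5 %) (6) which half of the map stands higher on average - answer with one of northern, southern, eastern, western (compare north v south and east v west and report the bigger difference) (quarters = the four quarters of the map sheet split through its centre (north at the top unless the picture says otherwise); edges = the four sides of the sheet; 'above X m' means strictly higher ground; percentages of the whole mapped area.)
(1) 1 summit rises at least 80 m above its surroundings.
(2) Drainage is mainly to the east: more ground falls towards that edge than towards any other.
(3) The highest point reaches roughly 670 m.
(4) Overall the map slopes down towards the east.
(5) Roughly 50 % of the ground is higher than 520 m.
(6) The western half stands higher on average than the eastern half.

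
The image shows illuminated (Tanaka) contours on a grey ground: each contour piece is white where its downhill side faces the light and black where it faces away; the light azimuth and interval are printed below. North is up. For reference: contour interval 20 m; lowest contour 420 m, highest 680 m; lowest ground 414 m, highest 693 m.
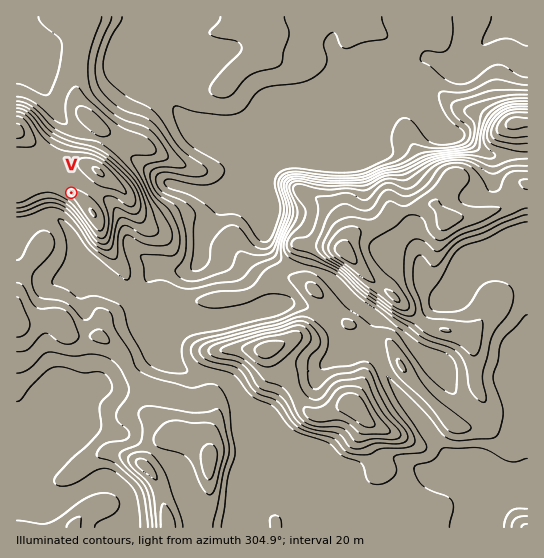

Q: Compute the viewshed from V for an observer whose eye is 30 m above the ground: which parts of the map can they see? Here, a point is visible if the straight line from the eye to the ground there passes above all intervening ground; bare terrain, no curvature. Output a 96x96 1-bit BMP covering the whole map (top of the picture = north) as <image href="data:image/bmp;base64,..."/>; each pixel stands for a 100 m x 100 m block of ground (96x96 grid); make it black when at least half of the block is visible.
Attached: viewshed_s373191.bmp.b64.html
<image width="96" height="96" href="data:image/bmp;base64,Qk2+BAAAAAAAAD4AAAAoAAAAYAAAAGAAAAABAAEAAAAAAIAEAAATCwAAEwsAAAIAAAAAAAAA////AAAAAAD/+AAY8AAP//AAAAD/+AAf4ABv/+AAAAD/+AAfgAB//4AAAAD+fgAfAAB//wAAAAD8H8AeAAB//AAAAAD8B4AeAAD/+AAAAAD4AAAcAAD/8AAAAAD4AAAcAAD/4AAAAAD/AAAYAAH/wAAAAAD/wAA4MAD/gAAAAAD/8ABwMAH/AAAAAAD/+ADwMAH+AAAAAAD//AfgOAf4AAAAAAD//x/geAfwAAAAAAD////AfAfgAAAAAAD+f//AfAfAAAAAAAD8P////A+AAAAAAAD8P////A8AAAAAAAD4H+P//B4AAAAAAAD4D+P//BwAAAAAAwDwB////jgGAAAAAABwB////jAPgAAAAABgA////mAOAwAAAAAAAP///kAIBwAAAAAAAB///gAAAwAAAgAAAA///gAAAQAABgAAAA///gAAAAAABgAAAA///AAAAABADAAAAA//8AAAAACAHAAAAA//wAAAAAGAHAAAAA//wAAAAAMAPAAAAA//wAAAAAcA/AAQAB//+BwAAB8D/AAQAD/+f/4AAD4EOAAAAH/4B//AAAYcAAAAH//wAP/wAAZ+AAAwP//gAD/4AA7/gAD8///AAA/8Hg//AAD///+AAAf+fgPwAAD///8AAAP//gOAAAD///4AAAD//A+AAAD///wAAAA/8B8AAAD///wAAAA/wH8AAAD///gAAHg/gP4AAAD///AAAH//A/wAAAD//+AAAH//D/AAAAD//8AAAH//P8AAAAD//4AAAH///4AAAAD//4AAAP///wAAAAD//wAAAf///gAAAAD//gAAAf///gAAAAD//gAAA////AAAAAD//AAAAf///AAAAAD//AAAAAB//AAAAAD//gAAAAB//AAAAAD//gAAAAA//gADAAD//gAAAAA//wAHgAD//gAAAAAf/xgHgAD//gIAAAAP/zwHgAD//gwAAAAP/j4fgAD//hwAAAAP/B4+AAD//ngAAAAP/Bw+AAD///gAAAAf/BwfAAD///AAAAAcBDwfgAD//+AAAAAYADwfgAD//4AAAAAIABx/wAD//wAAAAAAAB//wAD//gAAAAAAAAf/4AD//AAAAAAAAAH/4AD/4AAAAAAAAAB/4AD/gAAAAAAAAAB////+AAAAAAAAAAAwP//8AAAAAAAAAAAAH//4AAAAAAAAAAAAH//wAAAAAAAAAAAAH/xwAAAAAAAAAAAAP/wAAAAAAAAAAAAAP/wAAAAAAAAAAAAAf/wAAAAAAAAAAAAAf/gAAAAAAAAAAAAAf/gAAAAAAAAAAAAAP/gAAAAAAAAAAAAAB/AAAAAAAAAAAAAAAcAAAAAAAAAAAAAAAEAAAAAAAAAAAAAAAAAAAAAAAAAAAAAAAAAD8AAAAAAAAAAAAAAf+AAAAAAAAAAAAAB/+AAAAAAAAAAAAAD//AAAAAAAAAAAAAD//AAAAAAAAAAAAAD//gAAAAAAAAAAAAD//wAAAAAAAAAAAAD//wAAAAAAAAAAAAD//4AAAAAAAAAAAAD//8AAAAAAAAAAAAA="/>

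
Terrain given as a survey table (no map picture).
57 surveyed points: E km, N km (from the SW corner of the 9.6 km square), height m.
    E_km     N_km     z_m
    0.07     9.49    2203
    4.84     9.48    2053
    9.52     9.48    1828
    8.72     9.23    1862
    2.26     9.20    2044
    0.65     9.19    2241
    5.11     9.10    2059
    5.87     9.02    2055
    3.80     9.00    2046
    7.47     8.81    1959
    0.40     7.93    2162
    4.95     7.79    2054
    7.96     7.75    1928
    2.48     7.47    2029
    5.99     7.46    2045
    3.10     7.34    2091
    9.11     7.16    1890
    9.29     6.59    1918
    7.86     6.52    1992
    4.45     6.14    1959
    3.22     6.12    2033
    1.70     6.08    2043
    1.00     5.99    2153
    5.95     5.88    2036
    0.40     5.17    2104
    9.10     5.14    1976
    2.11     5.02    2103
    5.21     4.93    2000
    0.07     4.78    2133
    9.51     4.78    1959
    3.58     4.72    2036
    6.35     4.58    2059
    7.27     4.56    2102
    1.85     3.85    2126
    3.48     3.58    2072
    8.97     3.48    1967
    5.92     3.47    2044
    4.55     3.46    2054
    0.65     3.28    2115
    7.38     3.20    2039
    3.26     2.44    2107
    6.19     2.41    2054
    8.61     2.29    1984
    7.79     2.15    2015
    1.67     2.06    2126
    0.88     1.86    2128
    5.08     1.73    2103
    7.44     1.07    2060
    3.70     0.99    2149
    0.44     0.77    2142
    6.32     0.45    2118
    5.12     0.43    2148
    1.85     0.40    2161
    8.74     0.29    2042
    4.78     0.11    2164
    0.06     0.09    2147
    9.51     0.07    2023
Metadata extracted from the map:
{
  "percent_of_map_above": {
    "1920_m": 95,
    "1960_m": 91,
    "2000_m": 80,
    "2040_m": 62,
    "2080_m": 36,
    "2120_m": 20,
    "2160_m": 5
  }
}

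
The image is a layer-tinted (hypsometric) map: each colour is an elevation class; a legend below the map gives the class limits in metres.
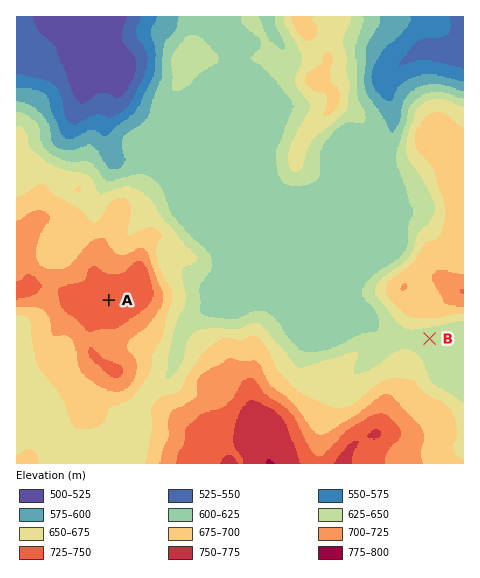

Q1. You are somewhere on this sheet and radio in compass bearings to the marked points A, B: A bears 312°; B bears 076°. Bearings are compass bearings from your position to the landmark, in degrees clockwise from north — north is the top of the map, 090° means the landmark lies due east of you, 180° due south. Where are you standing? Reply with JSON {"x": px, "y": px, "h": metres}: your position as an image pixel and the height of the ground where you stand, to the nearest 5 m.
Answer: {"x": 212, "y": 393, "h": 710}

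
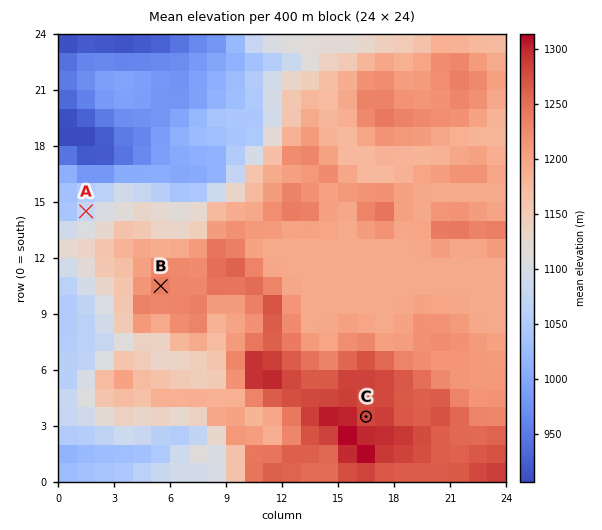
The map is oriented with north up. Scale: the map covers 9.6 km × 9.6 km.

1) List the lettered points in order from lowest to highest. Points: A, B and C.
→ A B C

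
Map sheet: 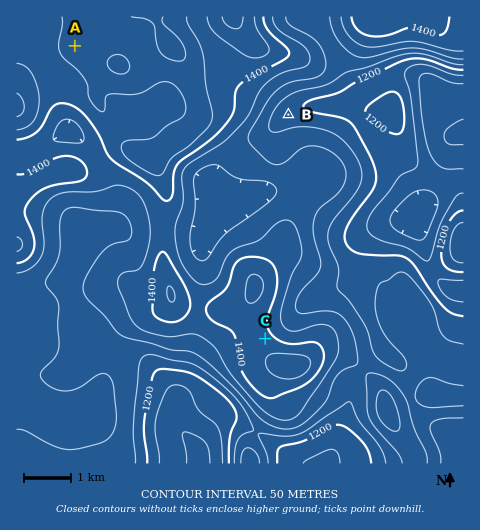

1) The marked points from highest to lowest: A C B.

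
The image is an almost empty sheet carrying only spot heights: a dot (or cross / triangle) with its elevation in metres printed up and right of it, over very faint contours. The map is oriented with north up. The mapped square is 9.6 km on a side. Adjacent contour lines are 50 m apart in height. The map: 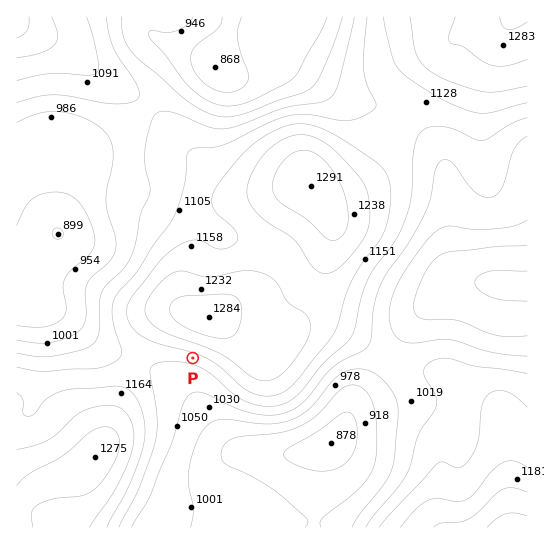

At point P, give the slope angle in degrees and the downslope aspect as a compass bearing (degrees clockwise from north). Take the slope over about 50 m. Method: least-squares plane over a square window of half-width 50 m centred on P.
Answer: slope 13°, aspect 198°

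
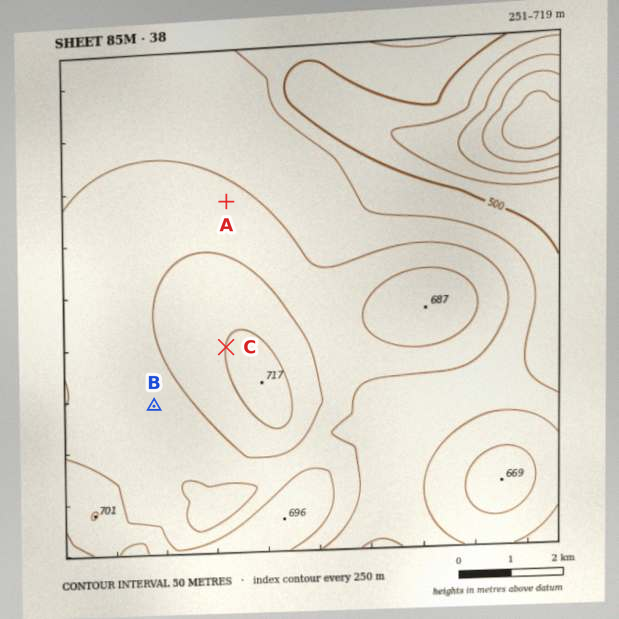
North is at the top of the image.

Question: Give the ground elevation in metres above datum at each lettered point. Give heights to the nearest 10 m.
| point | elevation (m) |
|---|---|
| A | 610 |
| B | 630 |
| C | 700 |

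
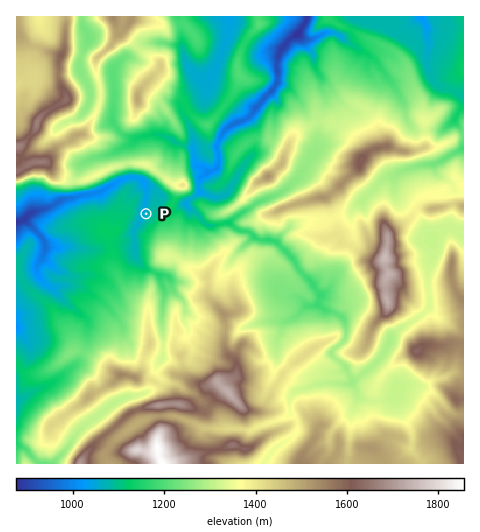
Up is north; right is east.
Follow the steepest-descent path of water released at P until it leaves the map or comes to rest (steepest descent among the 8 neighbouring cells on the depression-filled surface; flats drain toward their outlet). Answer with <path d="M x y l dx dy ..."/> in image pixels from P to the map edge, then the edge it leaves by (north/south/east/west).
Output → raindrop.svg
<path d="M146 214l-2 0 0-7 1-1 1-10 1-1 0-5-2-5-7-7-12 0-29 15-9 1-1 1-6 0-1 1-10 1-1 2-6 0-8 5-7 4-3 0-11 3-5 3-5 6-7 2"/>
exit: west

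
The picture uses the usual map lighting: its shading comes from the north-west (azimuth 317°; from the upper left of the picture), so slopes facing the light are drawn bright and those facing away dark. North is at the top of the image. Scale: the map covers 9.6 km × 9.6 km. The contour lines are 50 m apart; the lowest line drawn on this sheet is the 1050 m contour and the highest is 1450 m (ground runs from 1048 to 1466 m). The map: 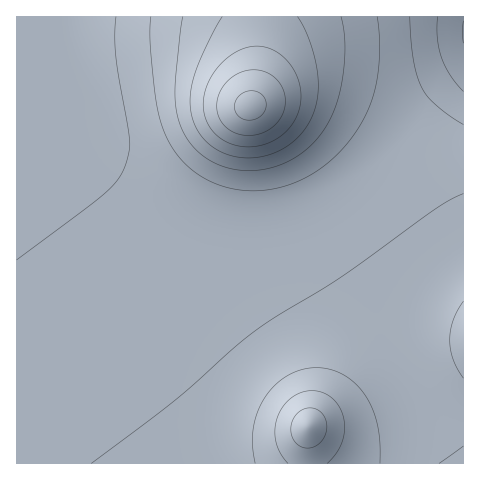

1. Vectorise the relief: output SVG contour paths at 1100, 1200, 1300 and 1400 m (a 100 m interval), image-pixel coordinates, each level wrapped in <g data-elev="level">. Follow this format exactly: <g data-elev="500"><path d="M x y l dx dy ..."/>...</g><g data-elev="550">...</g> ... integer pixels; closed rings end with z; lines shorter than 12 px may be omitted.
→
<g data-elev="1100"><path d="M463 91l-13-16-9-18-4-19 1-21"/></g><g data-elev="1200"><path d="M463 194l-24 13-97 70-85 52-23 19-60 53-83 62"/><path d="M151 17l-1 29 6 53 6 26 9 20 14 19 19 14 24 10 25 3 30-4 26-11 25-18 20-24 14-24 8-27 4-33-3-33"/></g><g data-elev="1300"><path d="M327 463l9-10 6-11 3-12-1-12-4-11-8-9-10-6-10-1-11 1-10 6-8 9-6 11-2 12 1 12 4 11 8 10"/><path d="M222 17l-15 28-12 29-5 21 1 18 8 19 12 14 18 9 20 3 21-3 19-10 15-15 10-19 4-21-1-23-8-28-11-22"/></g><g data-elev="1400"><path d="M240 134l12 1 13-3 11-8 7-11 2-12-2-12-6-9-11-8-13-2-14 3-11 8-8 12-3 12 2 13 9 11z"/></g>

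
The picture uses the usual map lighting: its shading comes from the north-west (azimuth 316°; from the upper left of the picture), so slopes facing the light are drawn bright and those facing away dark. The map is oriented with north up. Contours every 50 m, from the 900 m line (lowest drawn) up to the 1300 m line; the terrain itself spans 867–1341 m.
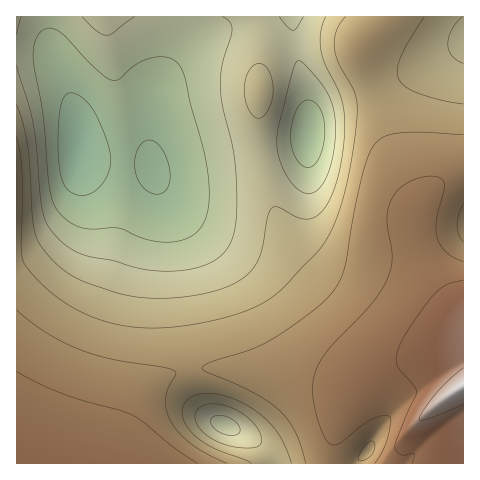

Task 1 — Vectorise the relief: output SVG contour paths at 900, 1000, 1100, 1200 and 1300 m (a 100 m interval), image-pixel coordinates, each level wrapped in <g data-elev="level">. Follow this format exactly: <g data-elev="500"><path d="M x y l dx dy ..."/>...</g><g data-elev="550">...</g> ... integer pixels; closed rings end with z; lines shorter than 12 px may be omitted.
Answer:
<g data-elev="900"><path d="M78 195l-8-3-6-7-3-10-2-15-1-28 2-23 4-12 6-4 6 1 6 3 11 13 13 27 5 20-2 14-7 14-12 9z"/><path d="M154 194l-7-3-6-6-4-7-2-10 0-10 3-9 5-6 5-3 7 2 6 6 6 11 3 13 0 10-3 7-6 5z"/></g><g data-elev="1000"><path d="M230 435l-9-2-7-5-3-5 1-5 4-2 7 0 7 2 6 5 4 4 0 5-4 3z"/><path d="M305 193l-10-6-9-12-7-16-2-15 1-17 13-49 4-15 4-2 13 11 15 20 6 14 2 18-1 27-7 25-5 9-6 6-5 2z"/><path d="M17 34l4-17"/><path d="M82 17l14 13 10 5 6-1 23-17"/><path d="M223 17l6 4 3 7-1 8-9 28-2 21 2 20 10 38 3 18 2 34-1 27-4 17-8 13-11 10-18 6-29 3-29-3-22-7-34-7-14-8-12-11-8-11-4-13-9-85-5-20-12-41"/><path d="M303 17l-6 11-4 2-6-3-8-10"/></g><g data-elev="1100"><path d="M252 463l-39-15-20-14-7-9-4-9 1-9 4-7 10-5 16-1 17 4 19 8 16 12 11 13 9 14 7 18"/><path d="M463 104l-23-4-22-7-13-7-7-8-1-9 4-13 23-39"/><path d="M346 17l-6 7-4 7-2 9 1 9 4 14 16 29 2 10 0 11-7 55-11 45-8 18-9 15-36 39-19 15-24 12-26 8-30 5-26 3-24-1-22-3-21-7-20-9-19-12-22-22-8-9-3-7-1-14 1-68-2-21-3-18"/></g><g data-elev="1200"><path d="M198 463l-23-15-30-25-12-7-13-6-57-16-24-11-22-12"/><path d="M463 261l-9-3-8-6-6-7-3-8 0-17 7-32-1-8-8-4-11 1-12 3-11 7-9 11-4 13-1 14 5 32-1 12-4 11-16 25-47 50-8 14-3 15 0 16 5 21 7 16 7 8 4 0 5-2 21-17 12-8 9-2 7 1 0 8-3 16-5 12-7 10"/></g><g data-elev="1300"><path d="M463 368l-27 25-12 17-5 9 2 1 10-2 32-14"/></g>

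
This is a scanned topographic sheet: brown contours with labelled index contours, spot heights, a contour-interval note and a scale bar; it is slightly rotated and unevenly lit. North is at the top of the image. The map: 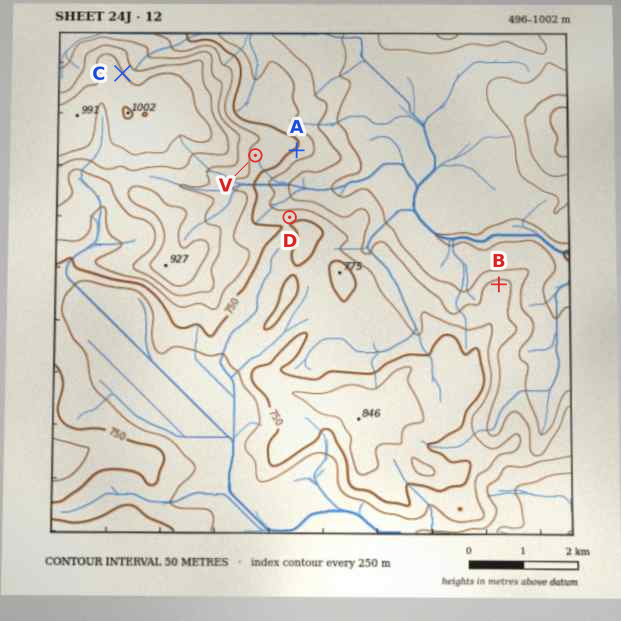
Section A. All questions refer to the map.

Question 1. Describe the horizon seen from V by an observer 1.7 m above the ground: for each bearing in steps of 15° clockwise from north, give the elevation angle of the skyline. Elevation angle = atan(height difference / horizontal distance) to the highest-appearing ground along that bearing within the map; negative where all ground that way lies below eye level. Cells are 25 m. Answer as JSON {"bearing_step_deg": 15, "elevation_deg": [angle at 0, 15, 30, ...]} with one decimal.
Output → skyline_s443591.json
{"bearing_step_deg": 15, "elevation_deg": [2.8, 1.7, 0.9, 0.4, 0.2, -0.3, -0.7, -1.3, -1.1, -0.1, 0.5, 0.5, -0.2, 1.8, 3.9, 6.3, 8.2, 10.0, 11.4, 11.7, 10.4, 8.1, 5.9, 4.1]}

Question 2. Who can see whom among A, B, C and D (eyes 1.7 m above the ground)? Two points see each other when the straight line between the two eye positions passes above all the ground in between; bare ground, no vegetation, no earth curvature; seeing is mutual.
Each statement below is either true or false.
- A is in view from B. true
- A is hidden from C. true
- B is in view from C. false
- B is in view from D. false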